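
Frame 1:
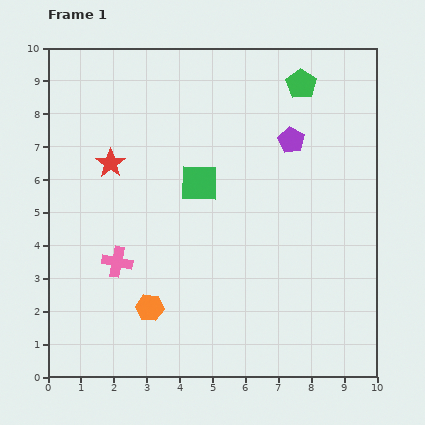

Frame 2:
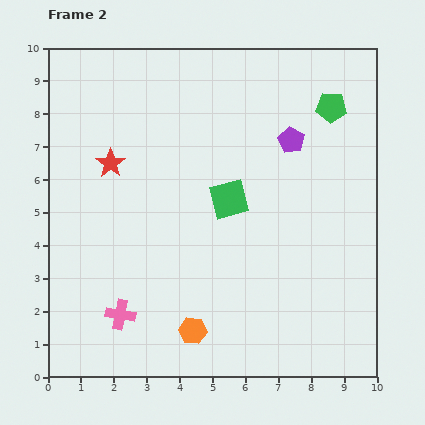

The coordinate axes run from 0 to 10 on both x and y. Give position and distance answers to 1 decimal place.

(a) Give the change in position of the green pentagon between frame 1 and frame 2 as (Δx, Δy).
(0.9, -0.7)

The green pentagon was at (7.7, 8.9) in frame 1 and (8.6, 8.2) in frame 2.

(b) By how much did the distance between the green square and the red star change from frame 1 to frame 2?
+1.0

Distance in frame 1: 2.8. Distance in frame 2: 3.8.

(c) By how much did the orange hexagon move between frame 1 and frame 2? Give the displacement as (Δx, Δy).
(1.3, -0.7)

The orange hexagon was at (3.1, 2.1) in frame 1 and (4.4, 1.4) in frame 2.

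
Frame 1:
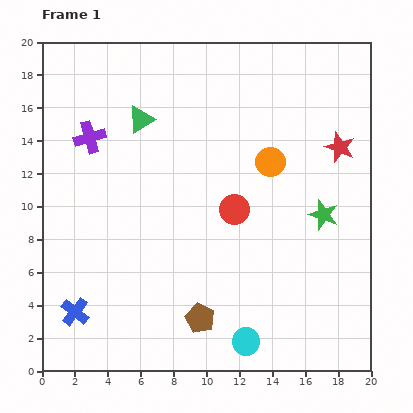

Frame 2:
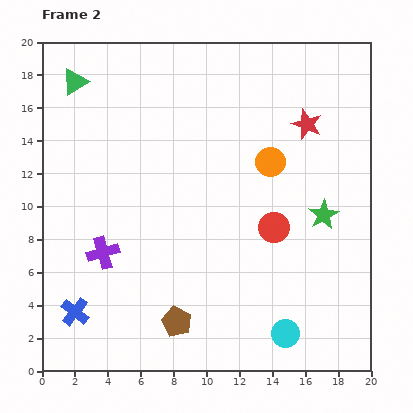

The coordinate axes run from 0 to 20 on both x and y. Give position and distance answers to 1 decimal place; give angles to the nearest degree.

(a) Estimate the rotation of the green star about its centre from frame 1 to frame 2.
24° clockwise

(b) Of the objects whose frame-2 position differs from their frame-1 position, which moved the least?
the brown pentagon

(moved 1.4)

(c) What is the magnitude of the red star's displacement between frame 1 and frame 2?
2.4

The red star moved from (18.1, 13.6) to (16.1, 15.0), a distance of √(2.0² + 1.4²) ≈ 2.4.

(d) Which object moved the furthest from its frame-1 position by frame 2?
the purple cross

(moved 7.0; next 4.6)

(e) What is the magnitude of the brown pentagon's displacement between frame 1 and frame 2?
1.4

The brown pentagon moved from (9.6, 3.2) to (8.2, 3.0), a distance of √(1.4² + 0.2²) ≈ 1.4.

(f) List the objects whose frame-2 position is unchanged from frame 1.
the orange circle, the blue cross, the green star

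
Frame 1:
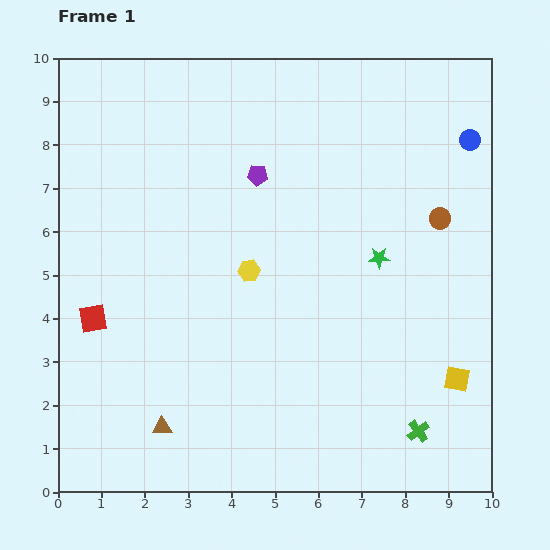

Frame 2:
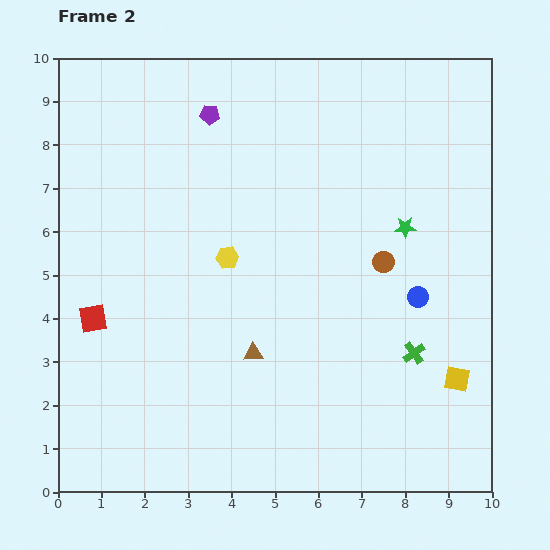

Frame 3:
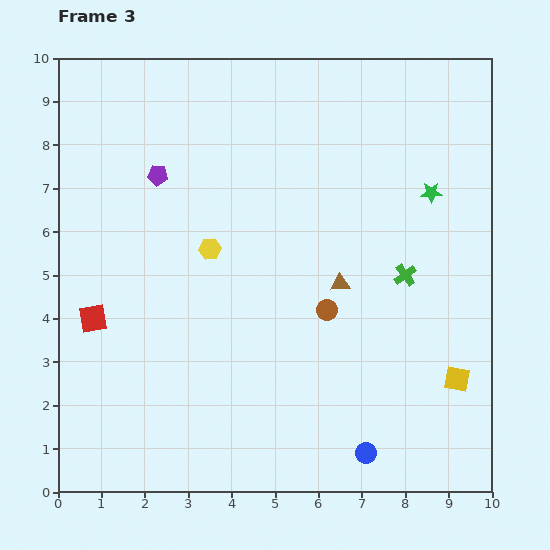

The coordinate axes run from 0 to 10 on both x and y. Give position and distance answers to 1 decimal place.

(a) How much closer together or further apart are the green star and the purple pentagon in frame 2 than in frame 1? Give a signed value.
+1.8

Distance in frame 1: 3.4. Distance in frame 2: 5.2.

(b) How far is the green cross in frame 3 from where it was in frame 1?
3.6

The green cross moved from (8.3, 1.4) to (8.0, 5.0), a distance of √(0.3² + 3.6²) ≈ 3.6.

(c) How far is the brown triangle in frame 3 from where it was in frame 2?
2.6

The brown triangle moved from (4.5, 3.2) to (6.5, 4.8), a distance of √(2.0² + 1.6²) ≈ 2.6.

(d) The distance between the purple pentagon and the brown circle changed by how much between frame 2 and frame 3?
-0.2

Distance in frame 2: 5.2. Distance in frame 3: 5.0.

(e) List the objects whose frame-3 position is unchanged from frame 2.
the red square, the yellow square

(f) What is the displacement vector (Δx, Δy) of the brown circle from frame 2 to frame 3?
(-1.3, -1.1)

The brown circle was at (7.5, 5.3) in frame 2 and (6.2, 4.2) in frame 3.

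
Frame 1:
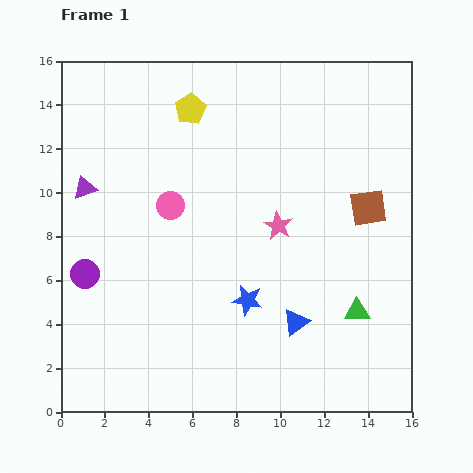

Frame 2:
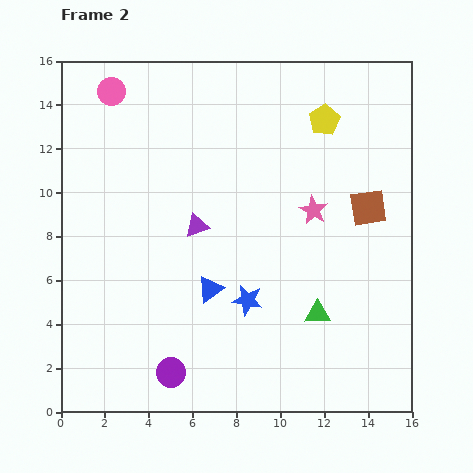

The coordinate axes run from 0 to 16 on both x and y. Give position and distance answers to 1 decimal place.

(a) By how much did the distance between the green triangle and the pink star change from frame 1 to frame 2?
-0.6

Distance in frame 1: 5.3. Distance in frame 2: 4.7.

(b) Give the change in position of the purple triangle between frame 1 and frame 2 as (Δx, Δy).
(5.1, -1.7)

The purple triangle was at (1.1, 10.2) in frame 1 and (6.2, 8.5) in frame 2.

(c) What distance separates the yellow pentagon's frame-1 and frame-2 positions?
6.1

The yellow pentagon moved from (5.9, 13.8) to (12.0, 13.3), a distance of √(6.1² + 0.5²) ≈ 6.1.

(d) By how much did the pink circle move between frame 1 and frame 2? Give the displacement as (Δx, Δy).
(-2.7, 5.2)

The pink circle was at (5.0, 9.4) in frame 1 and (2.3, 14.6) in frame 2.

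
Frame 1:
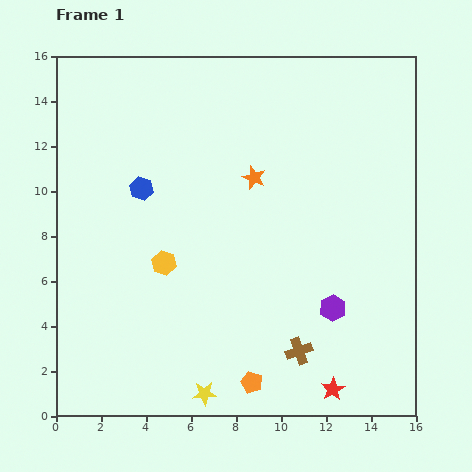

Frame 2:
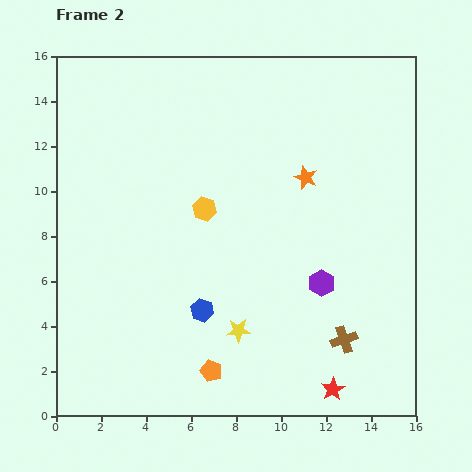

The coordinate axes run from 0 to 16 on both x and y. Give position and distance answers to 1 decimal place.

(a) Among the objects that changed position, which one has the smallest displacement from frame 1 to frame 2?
the purple hexagon

(moved 1.2)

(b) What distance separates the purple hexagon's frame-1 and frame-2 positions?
1.2

The purple hexagon moved from (12.3, 4.8) to (11.8, 5.9), a distance of √(0.5² + 1.1²) ≈ 1.2.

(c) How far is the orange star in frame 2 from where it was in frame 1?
2.3

The orange star moved from (8.8, 10.6) to (11.1, 10.6), a distance of √(2.3² + 0.0²) ≈ 2.3.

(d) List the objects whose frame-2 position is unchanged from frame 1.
the red star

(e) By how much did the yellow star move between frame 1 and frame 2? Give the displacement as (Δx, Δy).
(1.5, 2.8)

The yellow star was at (6.6, 1.0) in frame 1 and (8.1, 3.8) in frame 2.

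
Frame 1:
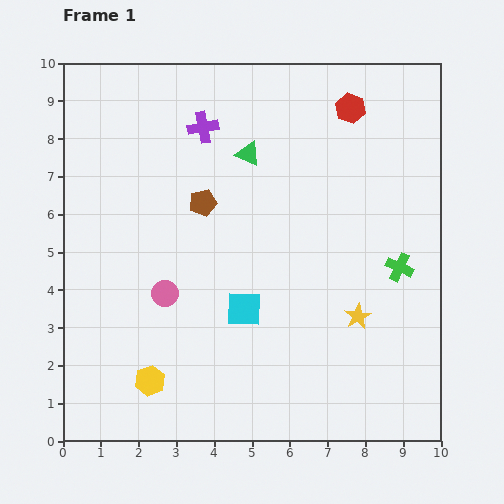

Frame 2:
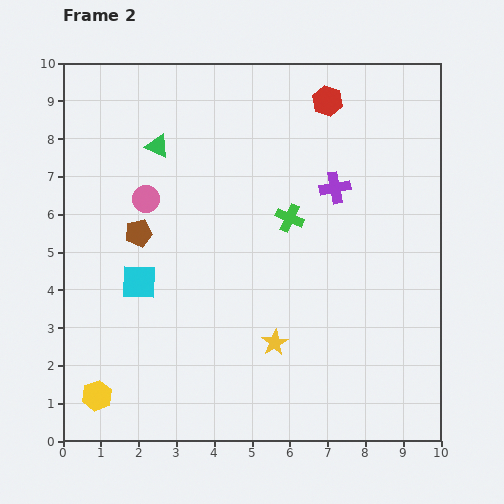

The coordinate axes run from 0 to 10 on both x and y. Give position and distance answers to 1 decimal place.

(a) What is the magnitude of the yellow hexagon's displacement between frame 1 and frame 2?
1.5

The yellow hexagon moved from (2.3, 1.6) to (0.9, 1.2), a distance of √(1.4² + 0.4²) ≈ 1.5.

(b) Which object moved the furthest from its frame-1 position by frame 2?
the purple cross

(moved 3.8; next 3.2)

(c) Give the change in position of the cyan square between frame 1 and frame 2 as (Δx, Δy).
(-2.8, 0.7)

The cyan square was at (4.8, 3.5) in frame 1 and (2.0, 4.2) in frame 2.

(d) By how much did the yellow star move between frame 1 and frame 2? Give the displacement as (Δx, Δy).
(-2.2, -0.7)

The yellow star was at (7.8, 3.3) in frame 1 and (5.6, 2.6) in frame 2.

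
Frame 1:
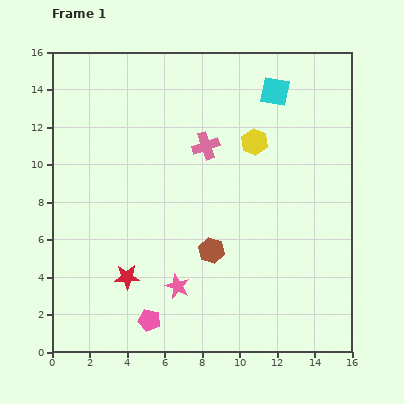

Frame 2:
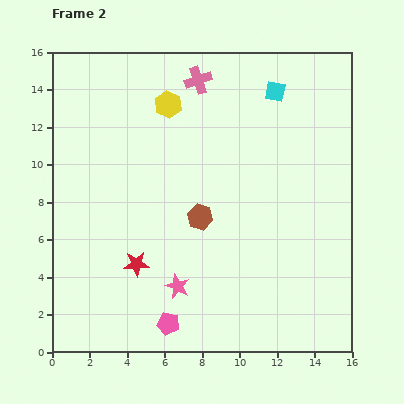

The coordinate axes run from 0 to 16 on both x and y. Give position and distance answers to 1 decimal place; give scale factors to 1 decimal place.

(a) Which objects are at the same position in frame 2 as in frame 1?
the cyan square, the pink star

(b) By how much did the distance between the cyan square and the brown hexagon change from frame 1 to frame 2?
-1.4

Distance in frame 1: 9.2. Distance in frame 2: 7.8.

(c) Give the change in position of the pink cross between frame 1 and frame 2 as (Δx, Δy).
(-0.4, 3.5)

The pink cross was at (8.2, 11.0) in frame 1 and (7.8, 14.5) in frame 2.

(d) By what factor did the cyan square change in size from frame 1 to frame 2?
0.7×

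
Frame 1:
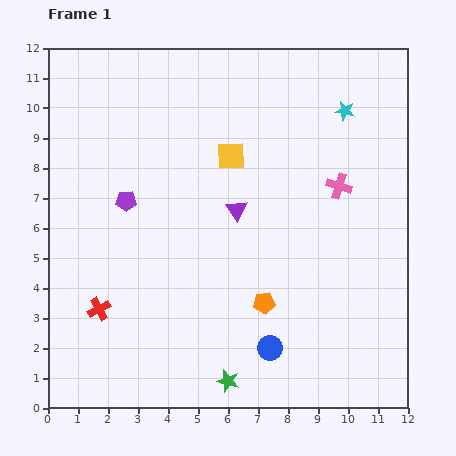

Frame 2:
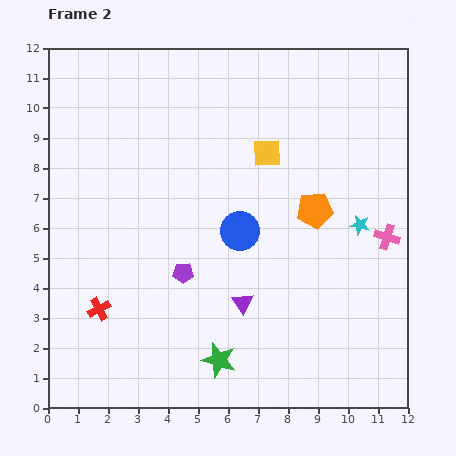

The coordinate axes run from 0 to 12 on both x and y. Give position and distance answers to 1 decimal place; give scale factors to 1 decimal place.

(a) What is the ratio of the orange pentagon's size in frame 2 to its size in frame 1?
1.7×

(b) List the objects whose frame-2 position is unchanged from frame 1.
the red cross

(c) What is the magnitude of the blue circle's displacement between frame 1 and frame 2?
4.0

The blue circle moved from (7.4, 2.0) to (6.4, 5.9), a distance of √(1.0² + 3.9²) ≈ 4.0.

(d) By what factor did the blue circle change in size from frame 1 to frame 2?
1.5×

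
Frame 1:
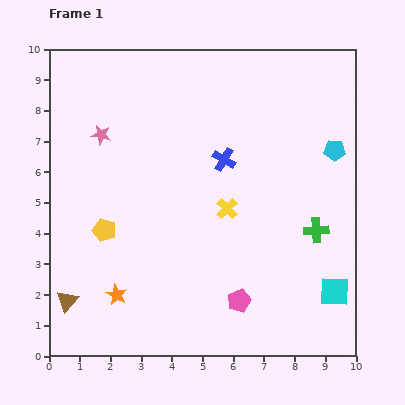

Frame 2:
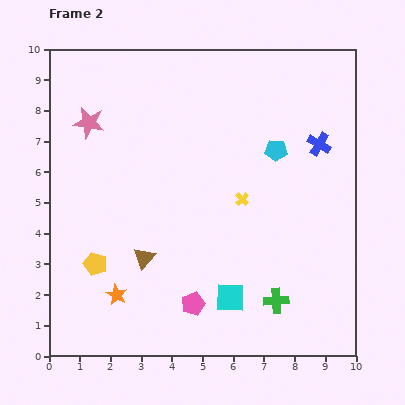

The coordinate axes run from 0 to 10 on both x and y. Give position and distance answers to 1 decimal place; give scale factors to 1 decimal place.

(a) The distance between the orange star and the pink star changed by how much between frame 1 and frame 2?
+0.5

Distance in frame 1: 5.2. Distance in frame 2: 5.7.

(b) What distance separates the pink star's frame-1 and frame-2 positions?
0.6

The pink star moved from (1.7, 7.2) to (1.3, 7.6), a distance of √(0.4² + 0.4²) ≈ 0.6.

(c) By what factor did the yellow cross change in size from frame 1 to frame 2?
0.6×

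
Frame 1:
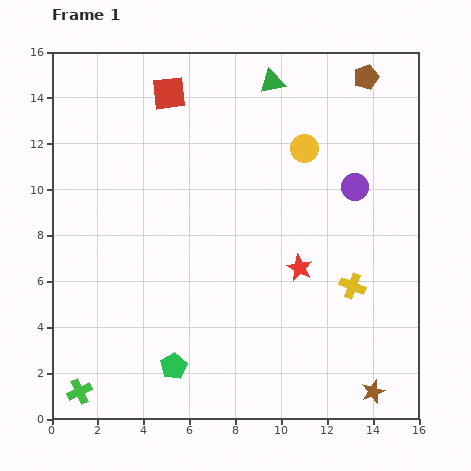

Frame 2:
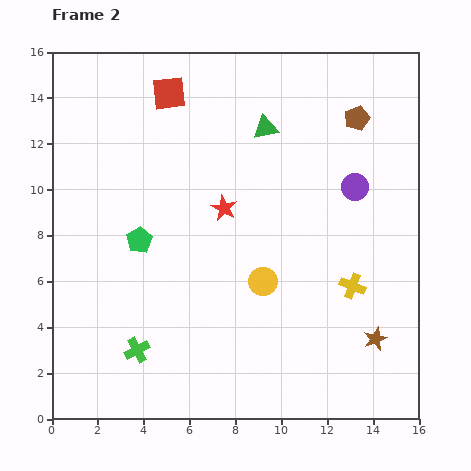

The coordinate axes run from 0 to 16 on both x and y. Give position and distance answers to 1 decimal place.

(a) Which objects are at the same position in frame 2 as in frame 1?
the purple circle, the yellow cross, the red square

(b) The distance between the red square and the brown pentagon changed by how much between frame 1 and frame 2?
-0.3

Distance in frame 1: 8.6. Distance in frame 2: 8.3.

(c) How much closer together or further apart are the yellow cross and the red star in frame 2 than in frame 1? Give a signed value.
+4.2

Distance in frame 1: 2.4. Distance in frame 2: 6.6.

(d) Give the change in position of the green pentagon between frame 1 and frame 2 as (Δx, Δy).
(-1.5, 5.5)

The green pentagon was at (5.3, 2.3) in frame 1 and (3.8, 7.8) in frame 2.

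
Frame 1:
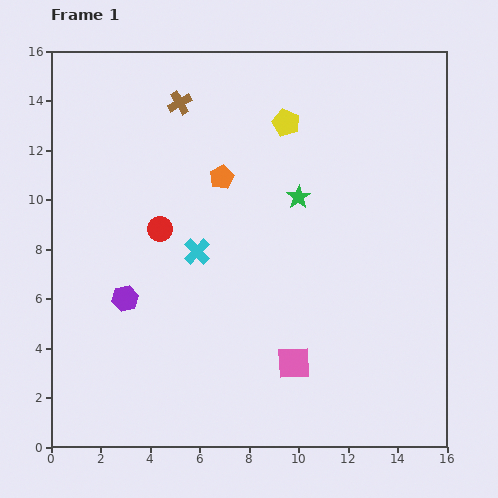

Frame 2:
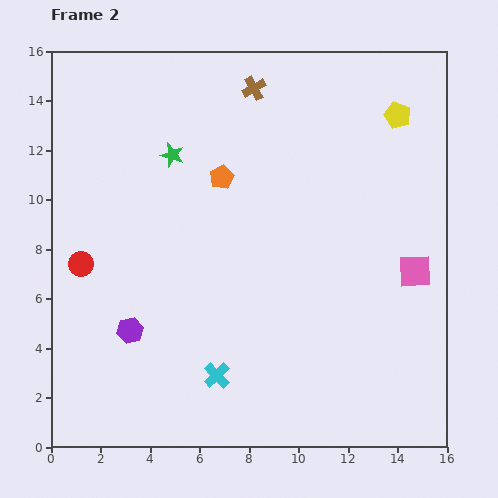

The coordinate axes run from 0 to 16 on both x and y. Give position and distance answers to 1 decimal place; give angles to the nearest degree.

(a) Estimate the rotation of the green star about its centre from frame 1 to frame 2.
22° counter-clockwise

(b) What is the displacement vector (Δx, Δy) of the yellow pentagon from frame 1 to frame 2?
(4.5, 0.3)

The yellow pentagon was at (9.5, 13.1) in frame 1 and (14.0, 13.4) in frame 2.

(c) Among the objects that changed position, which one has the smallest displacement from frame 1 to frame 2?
the purple hexagon

(moved 1.3)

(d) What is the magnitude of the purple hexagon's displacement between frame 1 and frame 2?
1.3

The purple hexagon moved from (3.0, 6.0) to (3.2, 4.7), a distance of √(0.2² + 1.3²) ≈ 1.3.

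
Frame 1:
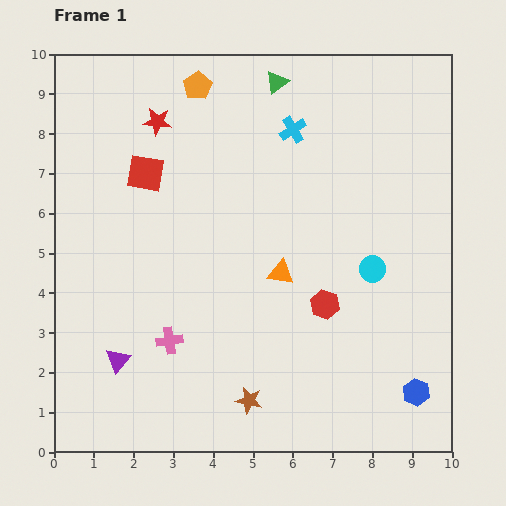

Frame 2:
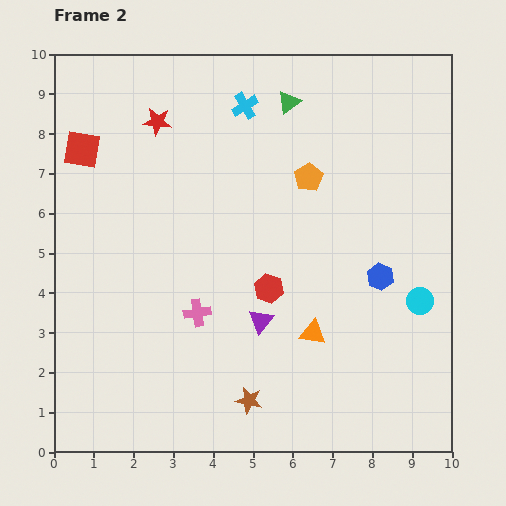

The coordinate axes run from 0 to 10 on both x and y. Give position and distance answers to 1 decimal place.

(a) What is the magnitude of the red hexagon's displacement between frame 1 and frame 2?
1.5

The red hexagon moved from (6.8, 3.7) to (5.4, 4.1), a distance of √(1.4² + 0.4²) ≈ 1.5.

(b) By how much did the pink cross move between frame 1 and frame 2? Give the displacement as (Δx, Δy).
(0.7, 0.7)

The pink cross was at (2.9, 2.8) in frame 1 and (3.6, 3.5) in frame 2.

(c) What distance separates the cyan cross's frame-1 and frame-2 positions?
1.3

The cyan cross moved from (6.0, 8.1) to (4.8, 8.7), a distance of √(1.2² + 0.6²) ≈ 1.3.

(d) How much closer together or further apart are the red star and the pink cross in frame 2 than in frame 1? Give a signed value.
-0.6

Distance in frame 1: 5.5. Distance in frame 2: 4.9.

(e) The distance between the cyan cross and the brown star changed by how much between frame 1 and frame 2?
+0.5

Distance in frame 1: 6.9. Distance in frame 2: 7.4.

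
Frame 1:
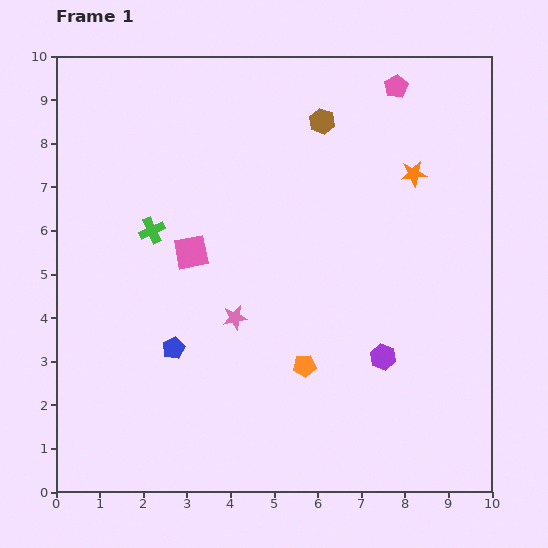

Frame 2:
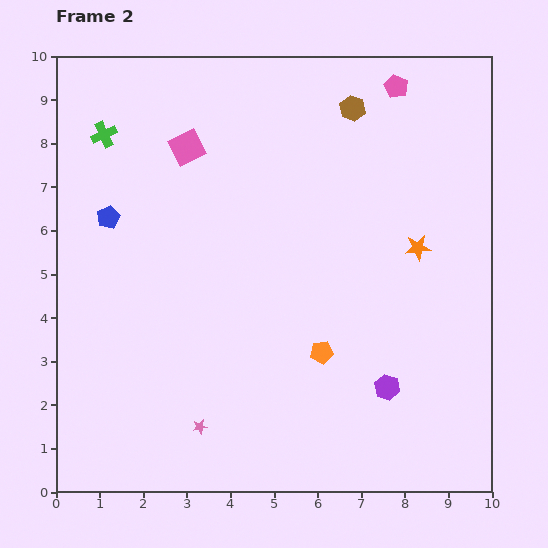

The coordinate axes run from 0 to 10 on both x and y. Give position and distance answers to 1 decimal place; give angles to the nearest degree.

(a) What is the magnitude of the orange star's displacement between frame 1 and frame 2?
1.7

The orange star moved from (8.2, 7.3) to (8.3, 5.6), a distance of √(0.1² + 1.7²) ≈ 1.7.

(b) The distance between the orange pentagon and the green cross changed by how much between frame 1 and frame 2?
+2.4

Distance in frame 1: 4.7. Distance in frame 2: 7.1.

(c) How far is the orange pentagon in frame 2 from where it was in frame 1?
0.5

The orange pentagon moved from (5.7, 2.9) to (6.1, 3.2), a distance of √(0.4² + 0.3²) ≈ 0.5.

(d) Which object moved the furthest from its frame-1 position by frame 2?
the blue pentagon

(moved 3.4; next 2.6)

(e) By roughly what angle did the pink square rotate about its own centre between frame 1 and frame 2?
15° counter-clockwise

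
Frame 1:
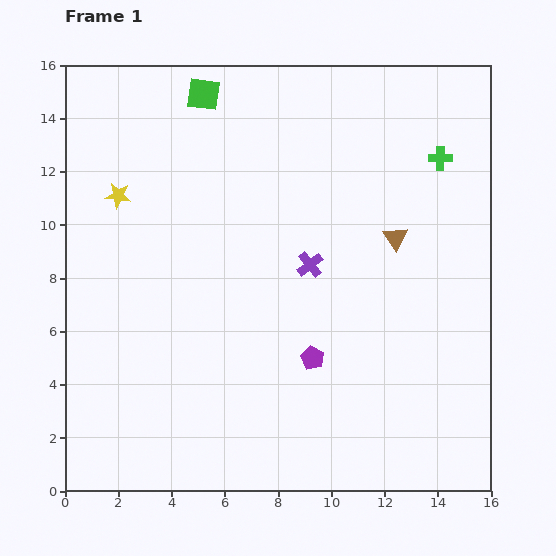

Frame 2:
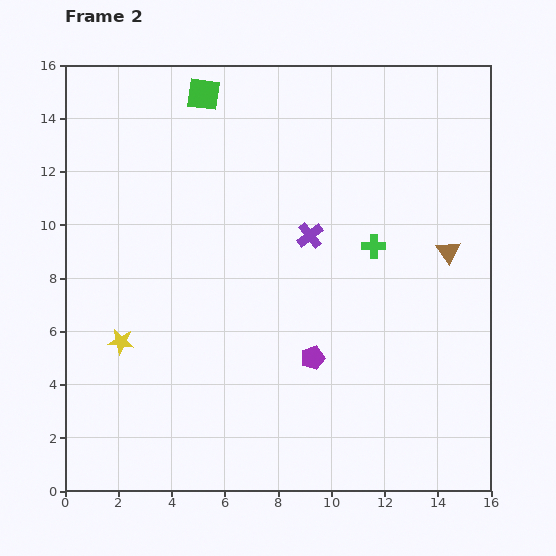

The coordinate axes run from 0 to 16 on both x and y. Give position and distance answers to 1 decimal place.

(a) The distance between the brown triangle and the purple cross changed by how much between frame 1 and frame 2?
+1.8

Distance in frame 1: 3.4. Distance in frame 2: 5.2.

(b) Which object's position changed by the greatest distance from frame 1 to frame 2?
the yellow star

(moved 5.5; next 4.1)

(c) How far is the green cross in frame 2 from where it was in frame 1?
4.1

The green cross moved from (14.1, 12.5) to (11.6, 9.2), a distance of √(2.5² + 3.3²) ≈ 4.1.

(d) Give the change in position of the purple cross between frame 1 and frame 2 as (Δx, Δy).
(0.0, 1.1)

The purple cross was at (9.2, 8.5) in frame 1 and (9.2, 9.6) in frame 2.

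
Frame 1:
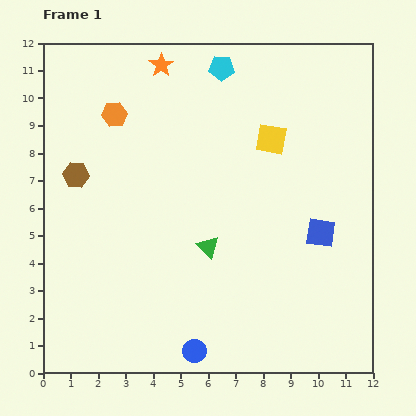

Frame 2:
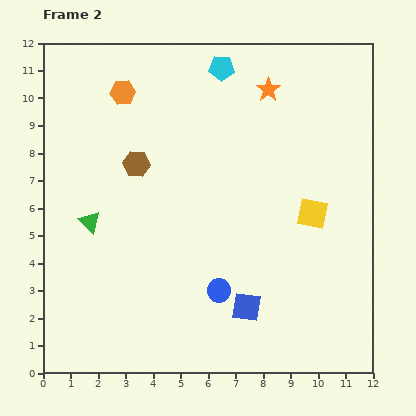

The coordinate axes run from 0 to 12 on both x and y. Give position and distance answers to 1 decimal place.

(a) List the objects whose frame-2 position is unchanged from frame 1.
the cyan pentagon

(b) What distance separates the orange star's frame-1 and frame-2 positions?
4.0

The orange star moved from (4.3, 11.2) to (8.2, 10.3), a distance of √(3.9² + 0.9²) ≈ 4.0.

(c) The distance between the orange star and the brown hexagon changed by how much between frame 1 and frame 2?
+0.4

Distance in frame 1: 5.1. Distance in frame 2: 5.5.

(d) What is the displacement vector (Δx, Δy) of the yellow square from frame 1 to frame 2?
(1.5, -2.7)

The yellow square was at (8.3, 8.5) in frame 1 and (9.8, 5.8) in frame 2.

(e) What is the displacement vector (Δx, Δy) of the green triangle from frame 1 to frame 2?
(-4.3, 0.9)

The green triangle was at (6.0, 4.6) in frame 1 and (1.7, 5.5) in frame 2.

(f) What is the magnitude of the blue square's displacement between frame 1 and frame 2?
3.8

The blue square moved from (10.1, 5.1) to (7.4, 2.4), a distance of √(2.7² + 2.7²) ≈ 3.8.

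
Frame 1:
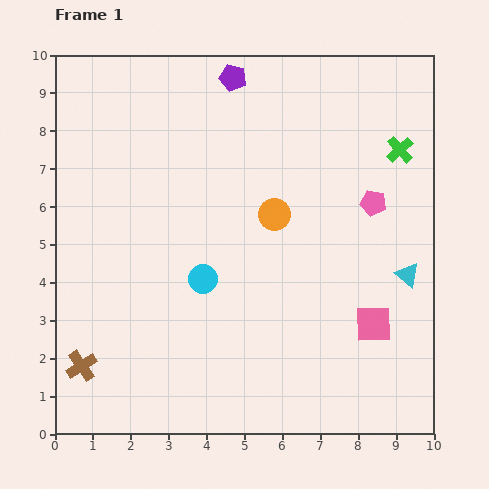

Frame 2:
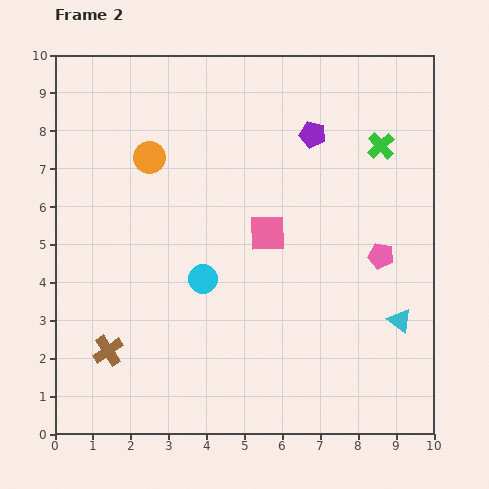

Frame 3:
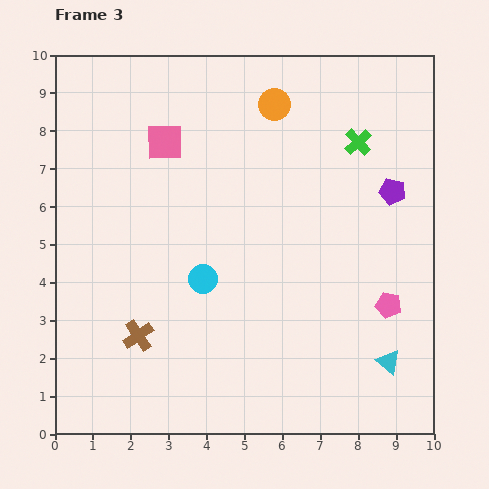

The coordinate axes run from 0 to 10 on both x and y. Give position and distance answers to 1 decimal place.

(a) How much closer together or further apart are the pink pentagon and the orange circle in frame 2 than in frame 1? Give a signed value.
+4.0

Distance in frame 1: 2.6. Distance in frame 2: 6.6.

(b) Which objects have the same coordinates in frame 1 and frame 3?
the cyan circle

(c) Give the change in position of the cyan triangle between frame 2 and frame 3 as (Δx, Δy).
(-0.3, -1.1)

The cyan triangle was at (9.1, 3.0) in frame 2 and (8.8, 1.9) in frame 3.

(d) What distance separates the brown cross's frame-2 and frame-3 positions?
0.9

The brown cross moved from (1.4, 2.2) to (2.2, 2.6), a distance of √(0.8² + 0.4²) ≈ 0.9.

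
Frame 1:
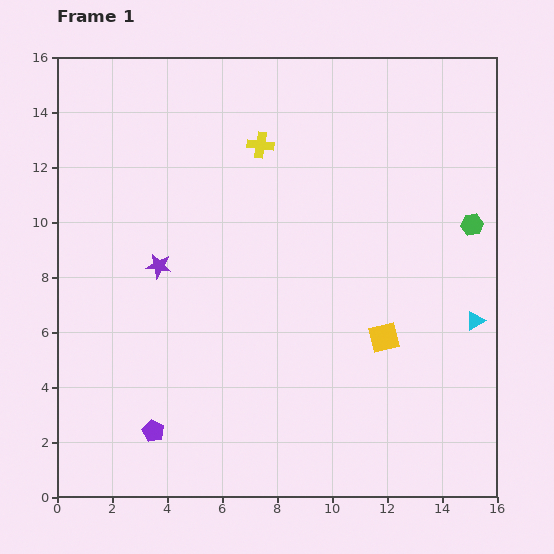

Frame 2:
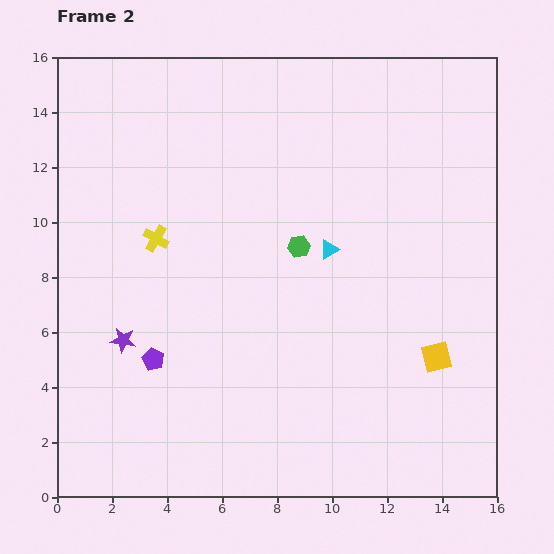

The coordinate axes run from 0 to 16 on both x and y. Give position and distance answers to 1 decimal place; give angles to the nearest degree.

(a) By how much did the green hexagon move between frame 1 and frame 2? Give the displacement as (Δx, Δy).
(-6.3, -0.8)

The green hexagon was at (15.1, 9.9) in frame 1 and (8.8, 9.1) in frame 2.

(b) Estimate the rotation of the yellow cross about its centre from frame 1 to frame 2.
23° clockwise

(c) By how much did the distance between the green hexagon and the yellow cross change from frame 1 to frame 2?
-3.0

Distance in frame 1: 8.2. Distance in frame 2: 5.2.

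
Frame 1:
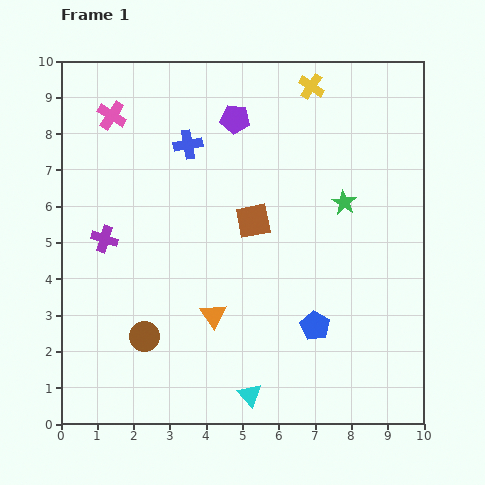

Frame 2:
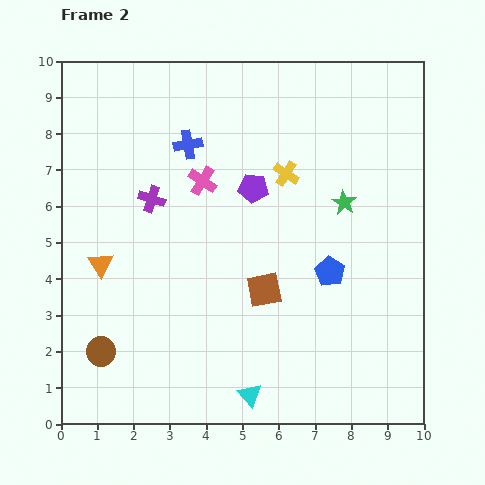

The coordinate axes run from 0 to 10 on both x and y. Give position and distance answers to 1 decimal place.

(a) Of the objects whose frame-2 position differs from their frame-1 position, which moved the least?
the brown circle

(moved 1.3)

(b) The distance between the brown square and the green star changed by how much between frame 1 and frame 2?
+0.8

Distance in frame 1: 2.5. Distance in frame 2: 3.3.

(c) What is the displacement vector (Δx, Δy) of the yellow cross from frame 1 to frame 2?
(-0.7, -2.4)

The yellow cross was at (6.9, 9.3) in frame 1 and (6.2, 6.9) in frame 2.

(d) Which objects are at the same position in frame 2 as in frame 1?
the green star, the blue cross, the cyan triangle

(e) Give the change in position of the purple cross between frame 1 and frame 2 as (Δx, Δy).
(1.3, 1.1)

The purple cross was at (1.2, 5.1) in frame 1 and (2.5, 6.2) in frame 2.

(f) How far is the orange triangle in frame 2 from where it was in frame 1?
3.4

The orange triangle moved from (4.2, 3.0) to (1.1, 4.4), a distance of √(3.1² + 1.4²) ≈ 3.4.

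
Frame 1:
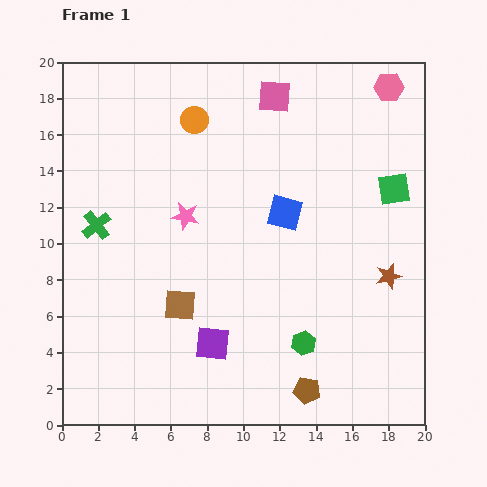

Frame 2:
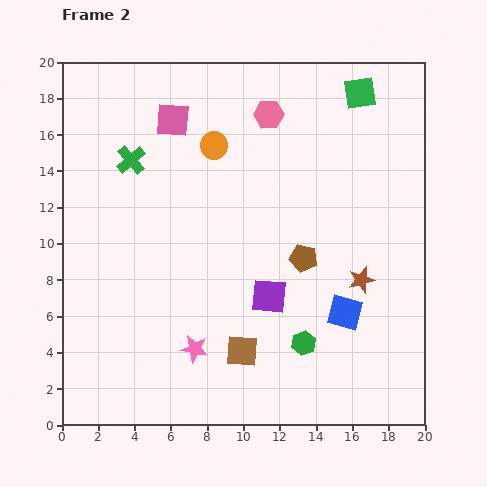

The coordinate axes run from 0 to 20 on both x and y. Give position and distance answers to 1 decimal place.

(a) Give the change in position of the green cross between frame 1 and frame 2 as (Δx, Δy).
(1.9, 3.6)

The green cross was at (1.9, 11.0) in frame 1 and (3.8, 14.6) in frame 2.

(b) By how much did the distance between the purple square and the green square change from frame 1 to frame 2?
-0.8

Distance in frame 1: 13.1. Distance in frame 2: 12.3.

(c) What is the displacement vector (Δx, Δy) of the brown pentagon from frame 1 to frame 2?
(-0.2, 7.3)

The brown pentagon was at (13.5, 1.9) in frame 1 and (13.3, 9.2) in frame 2.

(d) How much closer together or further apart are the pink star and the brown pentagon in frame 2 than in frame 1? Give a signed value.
-3.9

Distance in frame 1: 11.7. Distance in frame 2: 7.8.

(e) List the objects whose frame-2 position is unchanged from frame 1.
the green hexagon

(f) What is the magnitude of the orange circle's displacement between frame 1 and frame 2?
1.8

The orange circle moved from (7.3, 16.8) to (8.4, 15.4), a distance of √(1.1² + 1.4²) ≈ 1.8.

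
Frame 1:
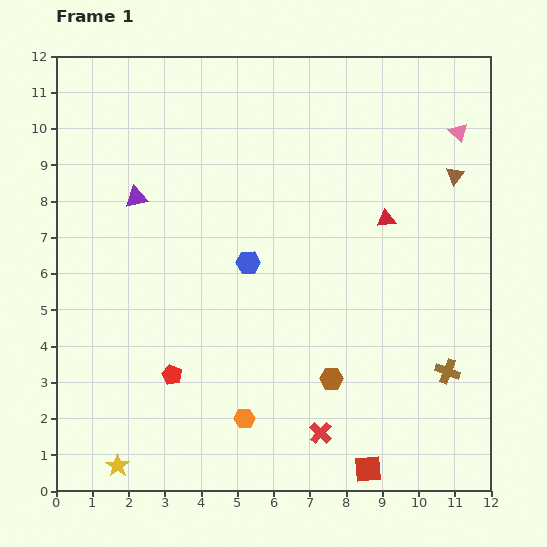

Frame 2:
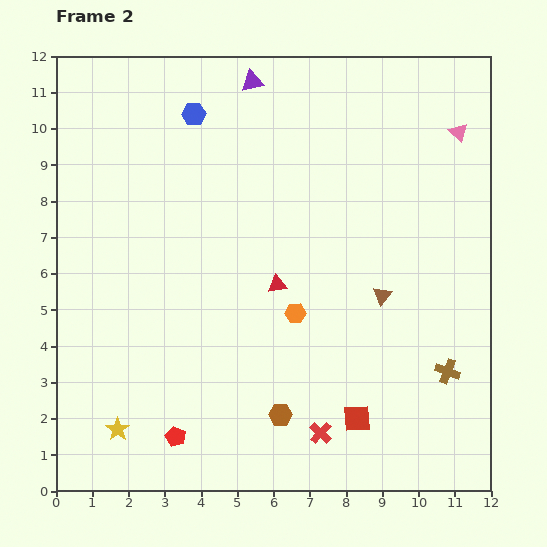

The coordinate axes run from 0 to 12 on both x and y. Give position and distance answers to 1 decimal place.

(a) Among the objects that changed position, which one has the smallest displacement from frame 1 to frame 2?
the yellow star

(moved 1.0)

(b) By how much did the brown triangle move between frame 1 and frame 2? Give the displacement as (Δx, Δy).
(-2.0, -3.3)

The brown triangle was at (11.0, 8.7) in frame 1 and (9.0, 5.4) in frame 2.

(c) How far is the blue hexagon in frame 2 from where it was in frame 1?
4.4

The blue hexagon moved from (5.3, 6.3) to (3.8, 10.4), a distance of √(1.5² + 4.1²) ≈ 4.4.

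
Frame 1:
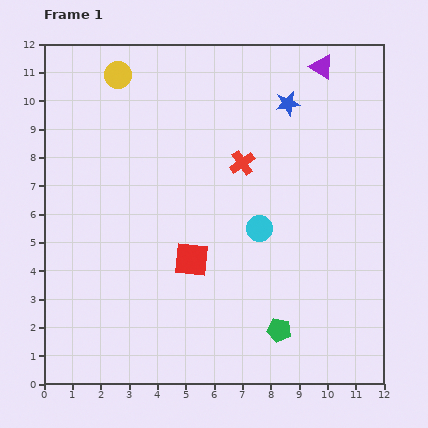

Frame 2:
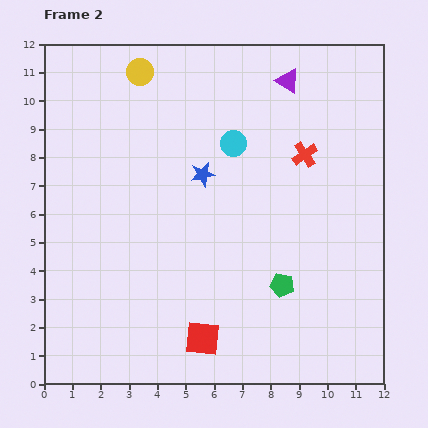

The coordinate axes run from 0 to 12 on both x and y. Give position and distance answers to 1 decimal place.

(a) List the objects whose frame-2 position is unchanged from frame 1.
none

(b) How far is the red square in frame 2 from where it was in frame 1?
2.8

The red square moved from (5.2, 4.4) to (5.6, 1.6), a distance of √(0.4² + 2.8²) ≈ 2.8.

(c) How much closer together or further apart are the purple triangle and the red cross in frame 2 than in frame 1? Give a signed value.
-1.7

Distance in frame 1: 4.4. Distance in frame 2: 2.7.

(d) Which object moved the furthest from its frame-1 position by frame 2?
the blue star

(moved 3.9; next 3.1)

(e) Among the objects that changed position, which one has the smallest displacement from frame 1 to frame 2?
the yellow circle

(moved 0.8)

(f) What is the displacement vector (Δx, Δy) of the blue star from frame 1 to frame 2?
(-3.0, -2.5)

The blue star was at (8.6, 9.9) in frame 1 and (5.6, 7.4) in frame 2.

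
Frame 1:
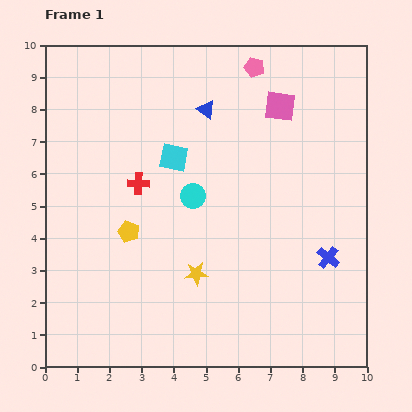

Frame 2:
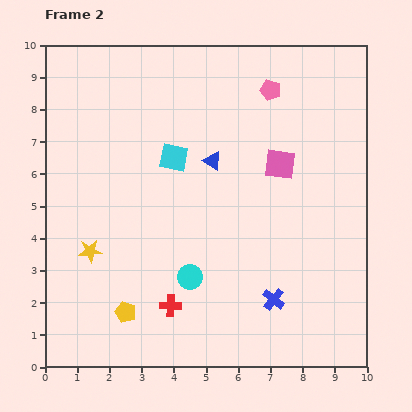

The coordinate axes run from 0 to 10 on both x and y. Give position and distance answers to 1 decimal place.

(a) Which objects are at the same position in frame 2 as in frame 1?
the cyan square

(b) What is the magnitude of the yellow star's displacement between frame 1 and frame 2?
3.4

The yellow star moved from (4.7, 2.9) to (1.4, 3.6), a distance of √(3.3² + 0.7²) ≈ 3.4.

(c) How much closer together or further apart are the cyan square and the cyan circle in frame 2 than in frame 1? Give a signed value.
+2.4

Distance in frame 1: 1.3. Distance in frame 2: 3.7.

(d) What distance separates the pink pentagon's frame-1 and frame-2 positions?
0.9

The pink pentagon moved from (6.5, 9.3) to (7.0, 8.6), a distance of √(0.5² + 0.7²) ≈ 0.9.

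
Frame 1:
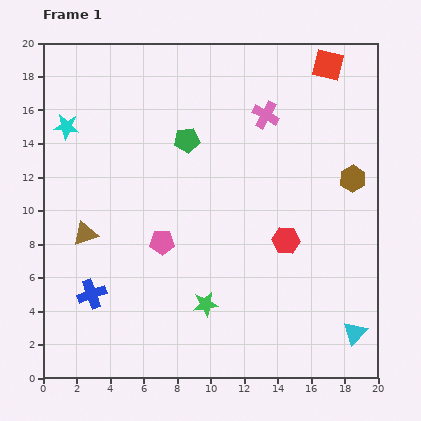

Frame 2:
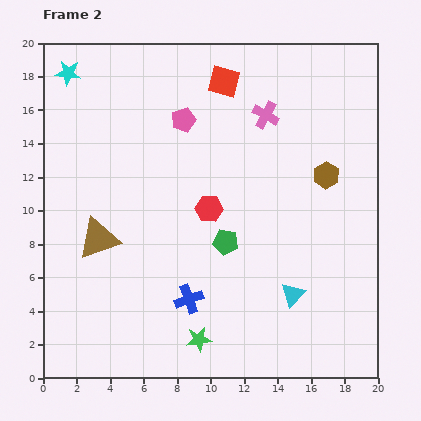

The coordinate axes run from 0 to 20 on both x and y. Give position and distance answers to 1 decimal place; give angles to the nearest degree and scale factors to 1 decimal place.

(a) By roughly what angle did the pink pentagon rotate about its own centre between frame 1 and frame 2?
19° counter-clockwise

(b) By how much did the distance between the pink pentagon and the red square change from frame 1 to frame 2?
-11.2

Distance in frame 1: 14.5. Distance in frame 2: 3.3.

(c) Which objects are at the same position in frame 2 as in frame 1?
the pink cross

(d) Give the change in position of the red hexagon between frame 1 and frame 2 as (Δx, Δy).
(-4.6, 1.9)

The red hexagon was at (14.5, 8.2) in frame 1 and (9.9, 10.1) in frame 2.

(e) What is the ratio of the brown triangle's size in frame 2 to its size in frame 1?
1.7×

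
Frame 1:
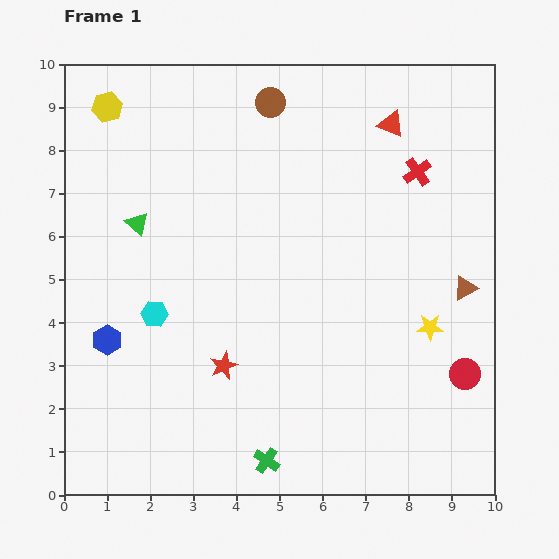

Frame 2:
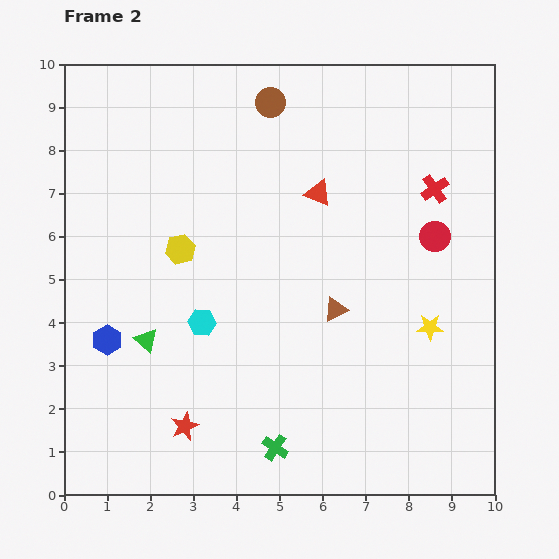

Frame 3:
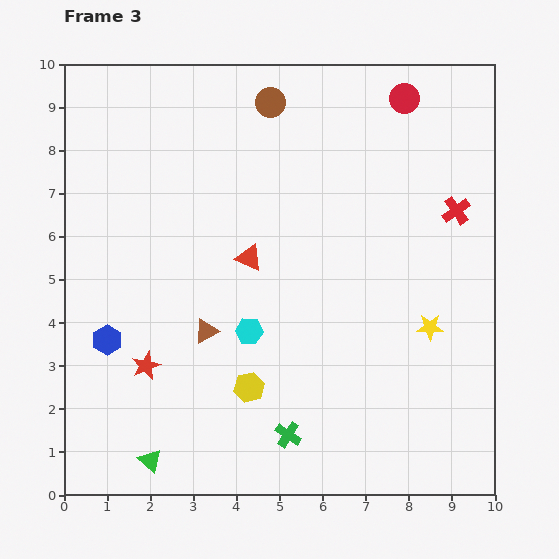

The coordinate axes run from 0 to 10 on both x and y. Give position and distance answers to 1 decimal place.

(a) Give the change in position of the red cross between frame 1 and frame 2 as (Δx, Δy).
(0.4, -0.4)

The red cross was at (8.2, 7.5) in frame 1 and (8.6, 7.1) in frame 2.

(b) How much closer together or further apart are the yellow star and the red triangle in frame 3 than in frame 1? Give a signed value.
-0.3

Distance in frame 1: 4.8. Distance in frame 3: 4.5.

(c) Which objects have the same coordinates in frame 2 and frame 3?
the blue hexagon, the brown circle, the yellow star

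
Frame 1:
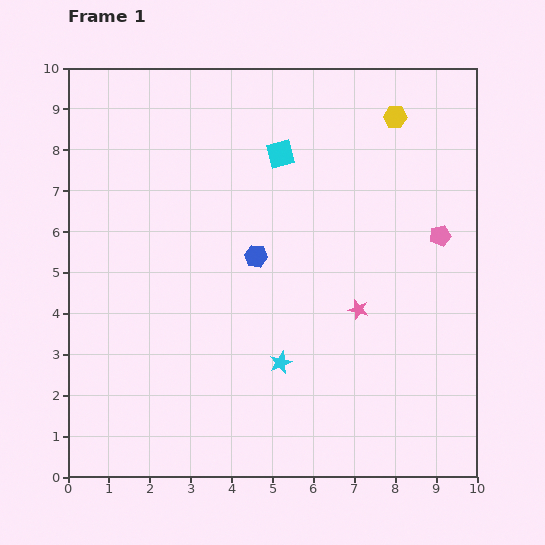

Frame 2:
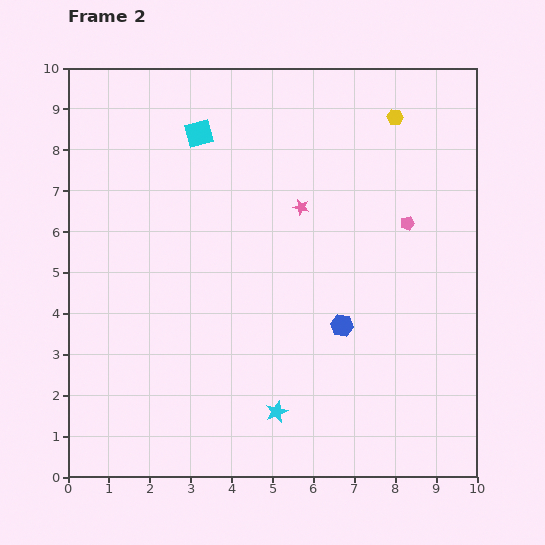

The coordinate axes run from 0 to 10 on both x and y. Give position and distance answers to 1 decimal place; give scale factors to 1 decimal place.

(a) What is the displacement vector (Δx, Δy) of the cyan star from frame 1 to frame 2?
(-0.1, -1.2)

The cyan star was at (5.2, 2.8) in frame 1 and (5.1, 1.6) in frame 2.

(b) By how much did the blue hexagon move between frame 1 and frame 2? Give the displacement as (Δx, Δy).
(2.1, -1.7)

The blue hexagon was at (4.6, 5.4) in frame 1 and (6.7, 3.7) in frame 2.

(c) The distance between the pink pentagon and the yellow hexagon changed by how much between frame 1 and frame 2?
-0.5

Distance in frame 1: 3.1. Distance in frame 2: 2.6.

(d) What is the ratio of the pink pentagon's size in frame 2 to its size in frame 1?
0.6×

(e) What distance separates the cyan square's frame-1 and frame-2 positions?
2.1

The cyan square moved from (5.2, 7.9) to (3.2, 8.4), a distance of √(2.0² + 0.5²) ≈ 2.1.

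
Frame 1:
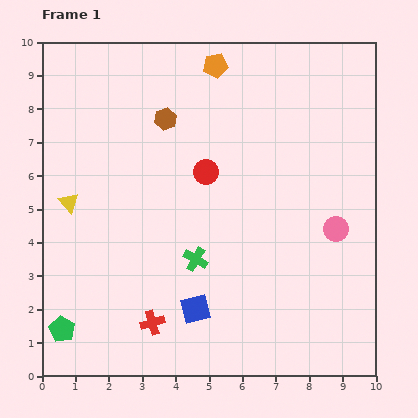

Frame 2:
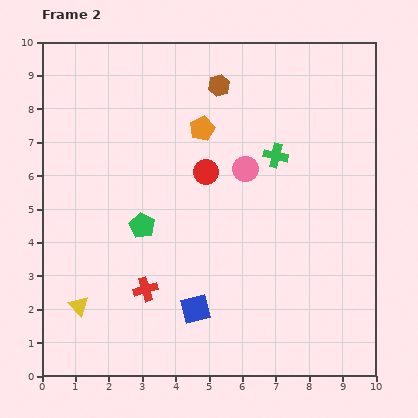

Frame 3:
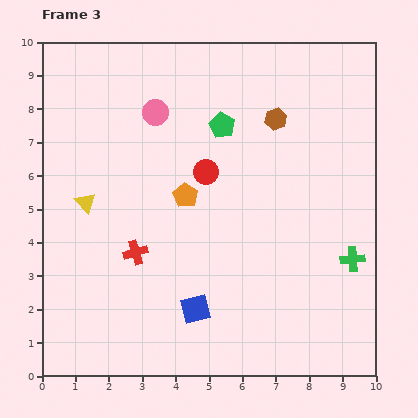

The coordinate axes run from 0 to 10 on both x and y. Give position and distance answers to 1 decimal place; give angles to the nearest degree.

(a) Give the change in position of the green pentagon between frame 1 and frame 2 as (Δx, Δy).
(2.4, 3.1)

The green pentagon was at (0.6, 1.4) in frame 1 and (3.0, 4.5) in frame 2.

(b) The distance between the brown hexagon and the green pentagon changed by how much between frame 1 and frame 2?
-2.2

Distance in frame 1: 7.0. Distance in frame 2: 4.8.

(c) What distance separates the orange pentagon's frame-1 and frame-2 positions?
1.9

The orange pentagon moved from (5.2, 9.3) to (4.8, 7.4), a distance of √(0.4² + 1.9²) ≈ 1.9.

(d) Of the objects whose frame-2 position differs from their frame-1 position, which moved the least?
the red cross

(moved 1.0)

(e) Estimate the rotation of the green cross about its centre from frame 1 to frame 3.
34° counter-clockwise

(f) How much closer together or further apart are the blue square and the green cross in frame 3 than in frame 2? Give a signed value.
-0.3

Distance in frame 2: 5.2. Distance in frame 3: 4.9.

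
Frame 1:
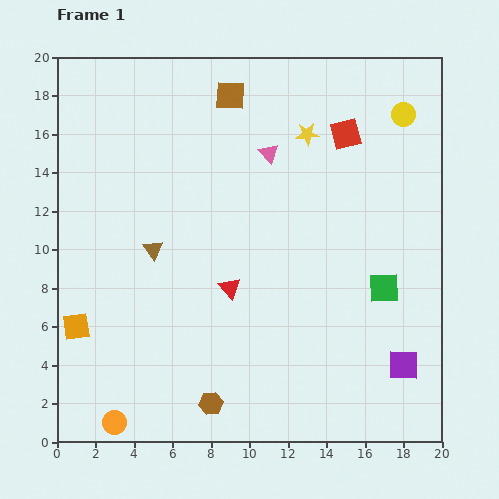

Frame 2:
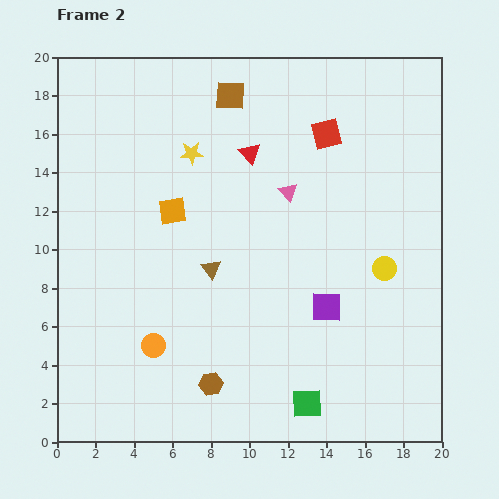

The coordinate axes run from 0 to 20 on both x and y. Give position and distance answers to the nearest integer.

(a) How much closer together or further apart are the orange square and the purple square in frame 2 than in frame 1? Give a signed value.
-8

Distance in frame 1: 17. Distance in frame 2: 9.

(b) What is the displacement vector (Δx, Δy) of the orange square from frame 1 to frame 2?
(5, 6)

The orange square was at (1, 6) in frame 1 and (6, 12) in frame 2.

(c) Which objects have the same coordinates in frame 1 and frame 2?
the brown square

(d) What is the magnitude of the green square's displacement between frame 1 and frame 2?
7

The green square moved from (17, 8) to (13, 2), a distance of √(4² + 6²) ≈ 7.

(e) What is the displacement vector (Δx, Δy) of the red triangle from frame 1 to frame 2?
(1, 7)

The red triangle was at (9, 8) in frame 1 and (10, 15) in frame 2.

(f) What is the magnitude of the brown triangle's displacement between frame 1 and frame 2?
3

The brown triangle moved from (5, 10) to (8, 9), a distance of √(3² + 1²) ≈ 3.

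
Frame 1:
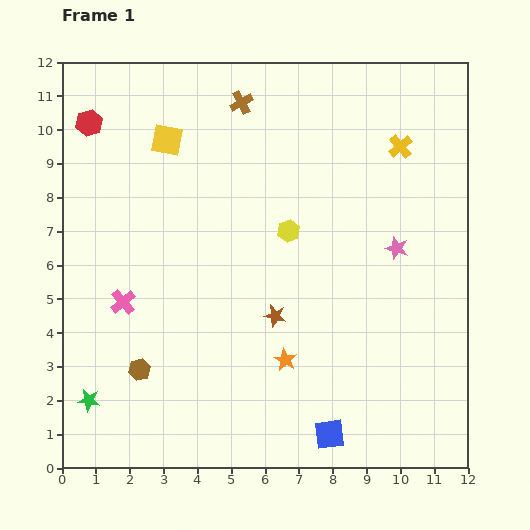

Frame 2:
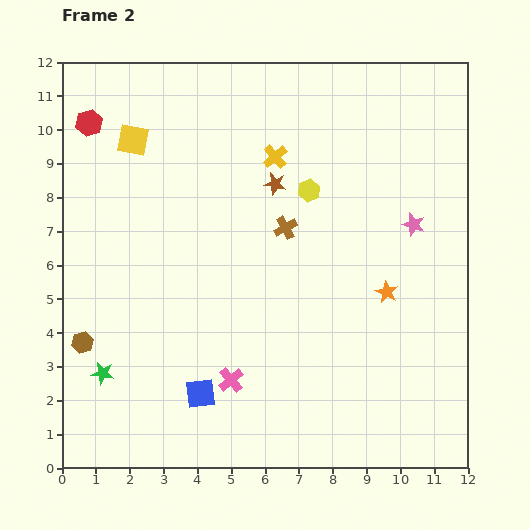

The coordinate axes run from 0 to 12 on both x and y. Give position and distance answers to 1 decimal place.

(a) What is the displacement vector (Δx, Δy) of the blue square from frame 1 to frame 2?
(-3.8, 1.2)

The blue square was at (7.9, 1.0) in frame 1 and (4.1, 2.2) in frame 2.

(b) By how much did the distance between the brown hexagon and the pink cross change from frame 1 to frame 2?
+2.4

Distance in frame 1: 2.1. Distance in frame 2: 4.5.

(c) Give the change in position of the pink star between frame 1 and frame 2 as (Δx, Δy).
(0.5, 0.7)

The pink star was at (9.9, 6.5) in frame 1 and (10.4, 7.2) in frame 2.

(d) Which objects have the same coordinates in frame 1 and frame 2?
the red hexagon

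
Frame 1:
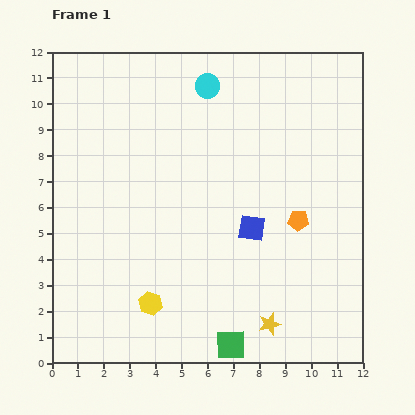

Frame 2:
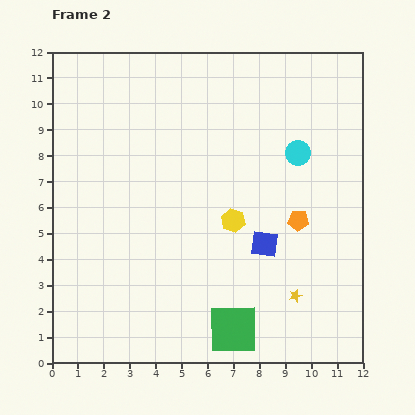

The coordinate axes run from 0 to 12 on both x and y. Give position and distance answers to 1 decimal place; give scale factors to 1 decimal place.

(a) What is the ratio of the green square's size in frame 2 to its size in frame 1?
1.7×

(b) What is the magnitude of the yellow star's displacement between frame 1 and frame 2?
1.5

The yellow star moved from (8.4, 1.5) to (9.4, 2.6), a distance of √(1.0² + 1.1²) ≈ 1.5.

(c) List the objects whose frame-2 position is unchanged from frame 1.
the orange pentagon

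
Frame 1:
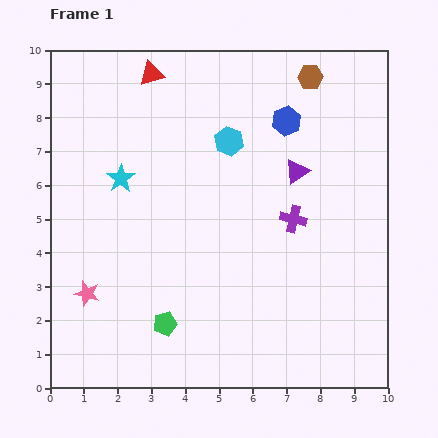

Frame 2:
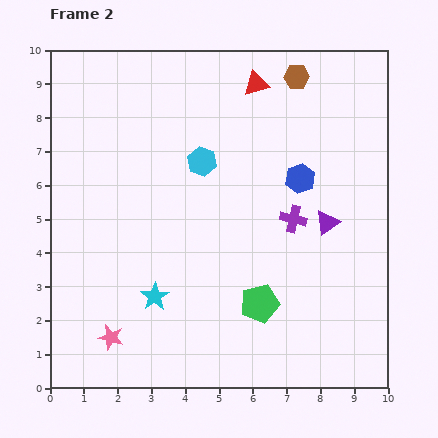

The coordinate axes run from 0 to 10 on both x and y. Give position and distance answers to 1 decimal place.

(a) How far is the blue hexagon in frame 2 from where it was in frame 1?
1.7

The blue hexagon moved from (7.0, 7.9) to (7.4, 6.2), a distance of √(0.4² + 1.7²) ≈ 1.7.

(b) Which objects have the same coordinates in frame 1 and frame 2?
the purple cross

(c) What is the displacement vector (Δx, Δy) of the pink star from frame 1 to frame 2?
(0.7, -1.3)

The pink star was at (1.1, 2.8) in frame 1 and (1.8, 1.5) in frame 2.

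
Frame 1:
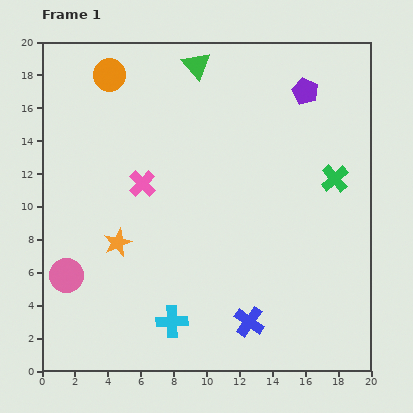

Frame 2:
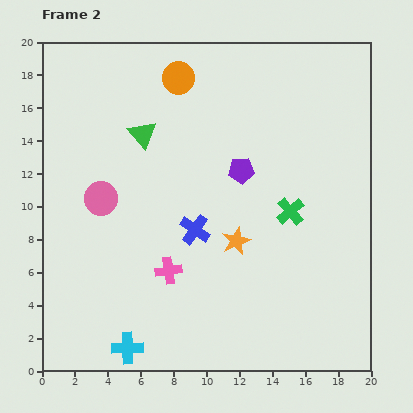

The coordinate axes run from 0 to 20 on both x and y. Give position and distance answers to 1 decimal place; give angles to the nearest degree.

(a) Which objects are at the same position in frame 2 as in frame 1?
none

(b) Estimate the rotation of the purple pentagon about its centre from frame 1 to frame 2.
29° counter-clockwise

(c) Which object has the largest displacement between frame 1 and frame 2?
the orange star

(moved 7.2; next 6.5)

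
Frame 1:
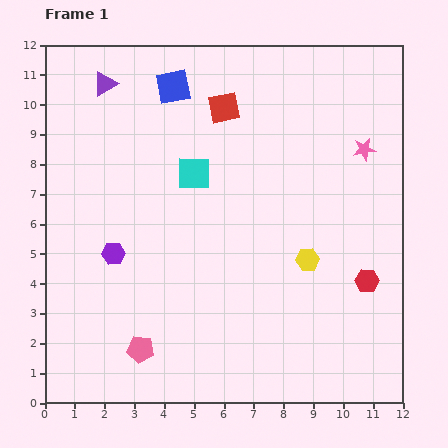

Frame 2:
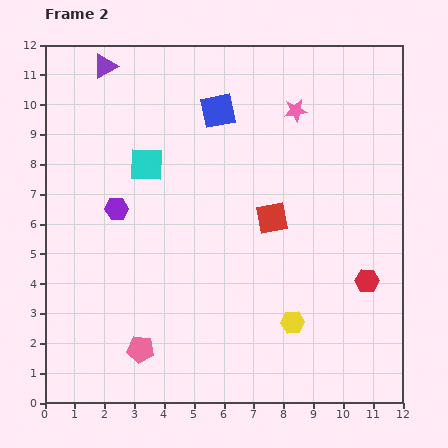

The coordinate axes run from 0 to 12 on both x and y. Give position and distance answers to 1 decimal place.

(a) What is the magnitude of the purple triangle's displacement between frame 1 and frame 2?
0.6

The purple triangle moved from (2.0, 10.7) to (2.0, 11.3), a distance of √(0.0² + 0.6²) ≈ 0.6.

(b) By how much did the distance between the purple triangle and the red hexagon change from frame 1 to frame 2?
+0.4

Distance in frame 1: 11.0. Distance in frame 2: 11.4.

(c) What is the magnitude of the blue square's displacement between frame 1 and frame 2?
1.7

The blue square moved from (4.3, 10.6) to (5.8, 9.8), a distance of √(1.5² + 0.8²) ≈ 1.7.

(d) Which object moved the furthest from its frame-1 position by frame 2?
the red square

(moved 4.0; next 2.6)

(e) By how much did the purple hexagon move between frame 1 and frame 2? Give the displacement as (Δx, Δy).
(0.1, 1.5)

The purple hexagon was at (2.3, 5.0) in frame 1 and (2.4, 6.5) in frame 2.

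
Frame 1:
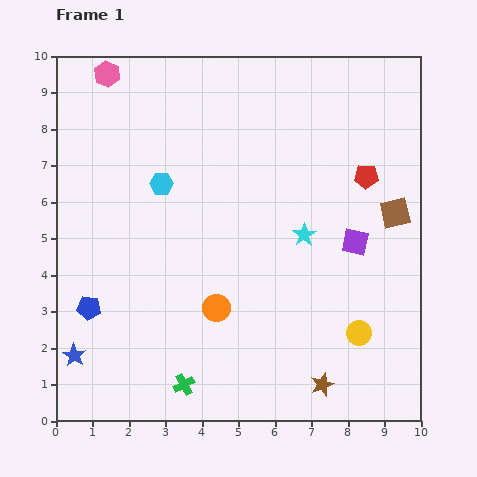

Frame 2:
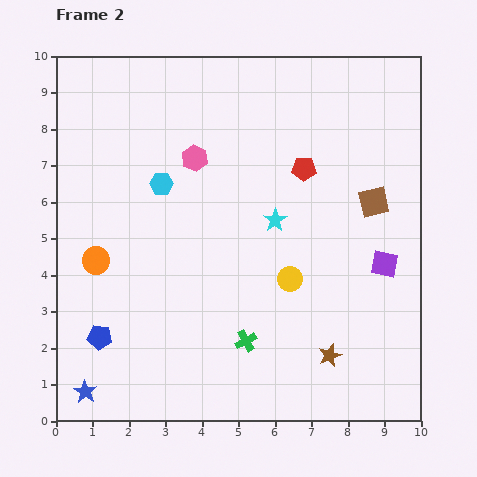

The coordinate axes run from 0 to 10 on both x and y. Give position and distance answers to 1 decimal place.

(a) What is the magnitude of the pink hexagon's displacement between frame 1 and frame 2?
3.3

The pink hexagon moved from (1.4, 9.5) to (3.8, 7.2), a distance of √(2.4² + 2.3²) ≈ 3.3.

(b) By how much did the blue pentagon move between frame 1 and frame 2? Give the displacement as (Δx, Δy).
(0.3, -0.8)

The blue pentagon was at (0.9, 3.1) in frame 1 and (1.2, 2.3) in frame 2.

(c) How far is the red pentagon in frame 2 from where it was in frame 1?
1.7

The red pentagon moved from (8.5, 6.7) to (6.8, 6.9), a distance of √(1.7² + 0.2²) ≈ 1.7.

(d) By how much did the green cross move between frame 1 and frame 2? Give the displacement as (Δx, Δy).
(1.7, 1.2)

The green cross was at (3.5, 1.0) in frame 1 and (5.2, 2.2) in frame 2.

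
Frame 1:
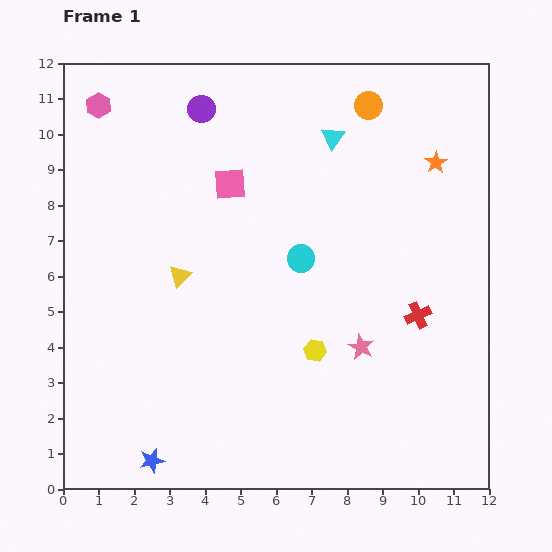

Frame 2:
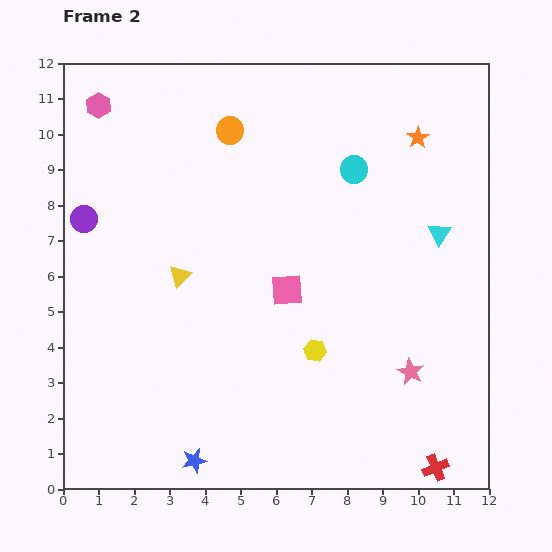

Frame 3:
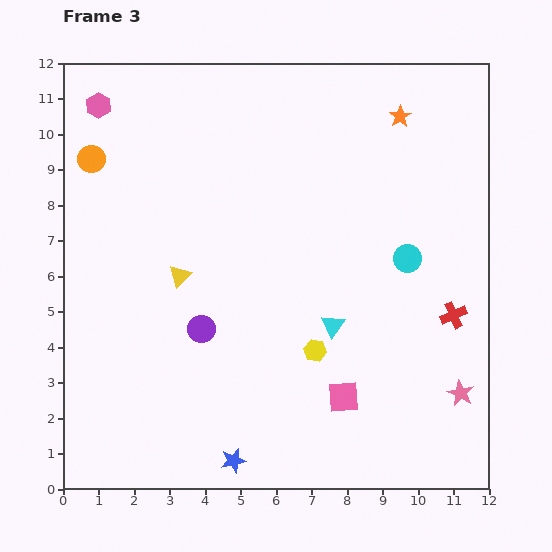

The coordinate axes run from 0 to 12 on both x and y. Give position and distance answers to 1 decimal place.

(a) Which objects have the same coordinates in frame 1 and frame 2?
the yellow hexagon, the yellow triangle, the pink hexagon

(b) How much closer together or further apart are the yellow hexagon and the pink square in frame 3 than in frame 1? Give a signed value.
-3.8

Distance in frame 1: 5.3. Distance in frame 3: 1.5.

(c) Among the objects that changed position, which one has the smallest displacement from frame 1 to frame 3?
the red cross

(moved 1.0)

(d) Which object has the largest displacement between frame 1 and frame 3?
the orange circle

(moved 7.9; next 6.8)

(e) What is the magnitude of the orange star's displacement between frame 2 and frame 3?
0.8

The orange star moved from (10.0, 9.9) to (9.5, 10.5), a distance of √(0.5² + 0.6²) ≈ 0.8.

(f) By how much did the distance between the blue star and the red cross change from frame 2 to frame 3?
+0.6

Distance in frame 2: 6.8. Distance in frame 3: 7.4.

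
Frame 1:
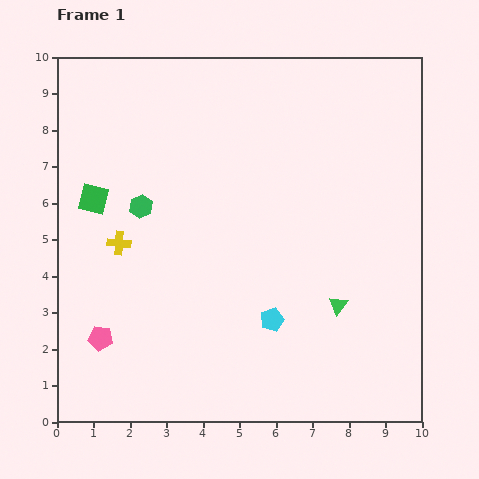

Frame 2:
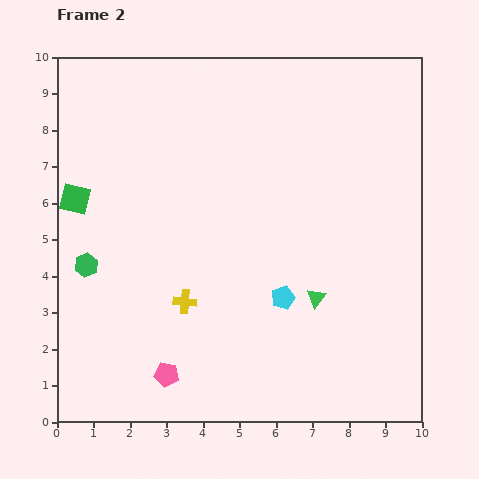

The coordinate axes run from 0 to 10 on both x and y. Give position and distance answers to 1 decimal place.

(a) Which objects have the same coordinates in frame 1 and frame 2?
none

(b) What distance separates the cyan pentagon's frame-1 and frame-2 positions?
0.7

The cyan pentagon moved from (5.9, 2.8) to (6.2, 3.4), a distance of √(0.3² + 0.6²) ≈ 0.7.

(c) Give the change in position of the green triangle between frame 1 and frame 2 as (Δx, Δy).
(-0.6, 0.2)

The green triangle was at (7.7, 3.2) in frame 1 and (7.1, 3.4) in frame 2.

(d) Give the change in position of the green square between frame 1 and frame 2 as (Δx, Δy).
(-0.5, 0.0)

The green square was at (1.0, 6.1) in frame 1 and (0.5, 6.1) in frame 2.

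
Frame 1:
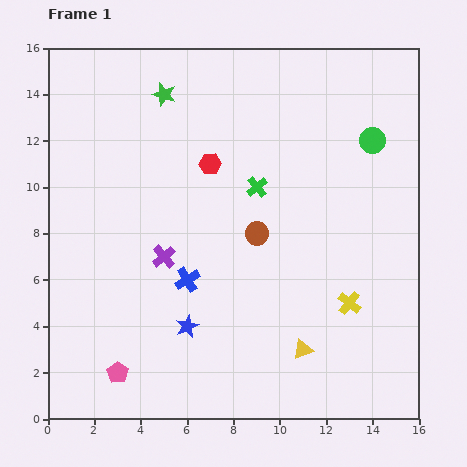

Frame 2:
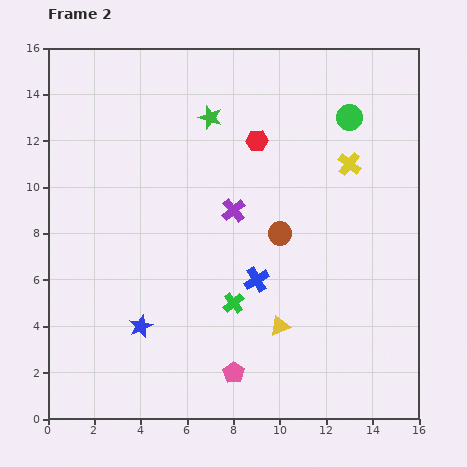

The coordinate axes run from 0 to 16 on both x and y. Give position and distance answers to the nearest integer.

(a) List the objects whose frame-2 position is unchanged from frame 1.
none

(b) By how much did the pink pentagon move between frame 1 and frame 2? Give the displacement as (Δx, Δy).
(5, 0)

The pink pentagon was at (3, 2) in frame 1 and (8, 2) in frame 2.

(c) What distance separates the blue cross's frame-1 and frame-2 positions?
3

The blue cross moved from (6, 6) to (9, 6), a distance of √(3² + 0²) ≈ 3.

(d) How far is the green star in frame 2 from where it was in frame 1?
2

The green star moved from (5, 14) to (7, 13), a distance of √(2² + 1²) ≈ 2.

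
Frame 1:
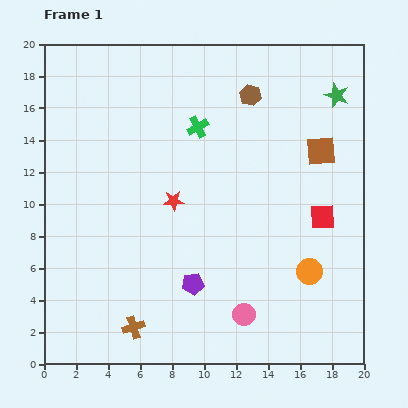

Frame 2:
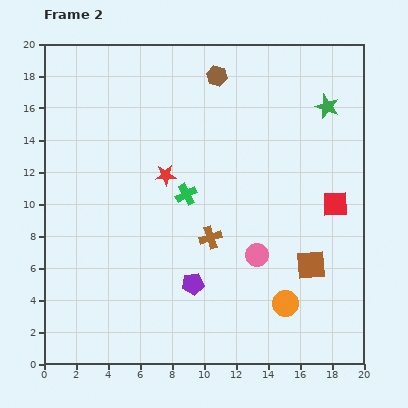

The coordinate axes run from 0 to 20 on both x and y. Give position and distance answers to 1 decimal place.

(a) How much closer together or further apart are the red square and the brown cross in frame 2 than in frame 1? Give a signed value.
-5.6

Distance in frame 1: 13.7. Distance in frame 2: 8.1.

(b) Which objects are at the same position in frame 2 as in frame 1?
the purple pentagon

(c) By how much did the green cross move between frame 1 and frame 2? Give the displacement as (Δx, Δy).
(-0.7, -4.2)

The green cross was at (9.6, 14.8) in frame 1 and (8.9, 10.6) in frame 2.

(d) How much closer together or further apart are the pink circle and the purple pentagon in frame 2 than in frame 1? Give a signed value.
+0.7

Distance in frame 1: 3.7. Distance in frame 2: 4.4.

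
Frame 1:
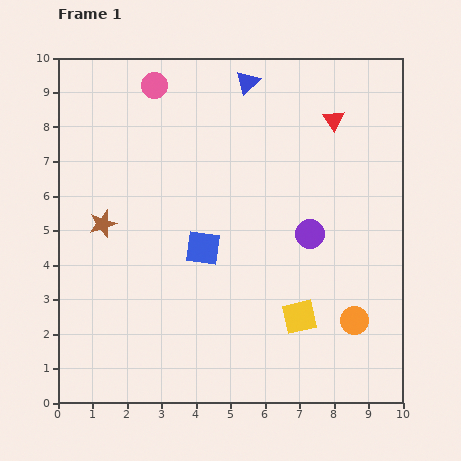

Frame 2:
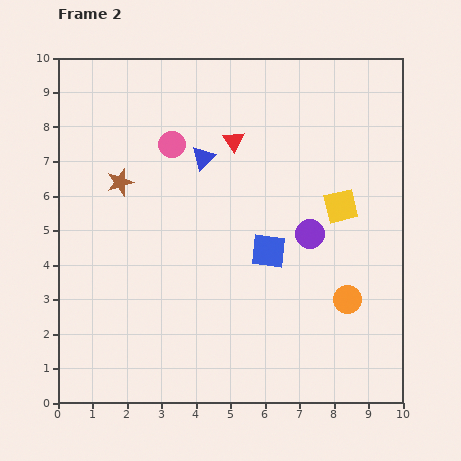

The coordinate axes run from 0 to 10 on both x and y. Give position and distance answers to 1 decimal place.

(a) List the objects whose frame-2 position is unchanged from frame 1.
the purple circle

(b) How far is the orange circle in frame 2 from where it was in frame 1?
0.6

The orange circle moved from (8.6, 2.4) to (8.4, 3.0), a distance of √(0.2² + 0.6²) ≈ 0.6.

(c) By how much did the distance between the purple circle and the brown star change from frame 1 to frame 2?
-0.3

Distance in frame 1: 6.0. Distance in frame 2: 5.7.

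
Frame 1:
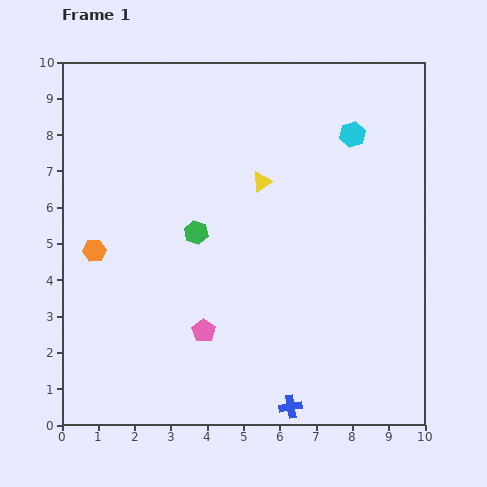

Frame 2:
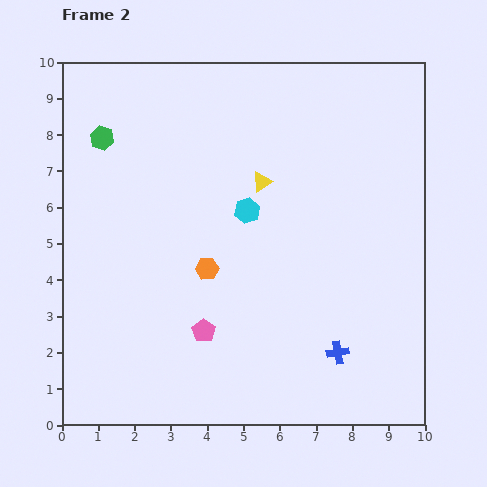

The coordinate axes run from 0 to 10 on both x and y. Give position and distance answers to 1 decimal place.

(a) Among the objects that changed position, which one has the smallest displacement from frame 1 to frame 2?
the blue cross

(moved 2.0)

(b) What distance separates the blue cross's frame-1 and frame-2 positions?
2.0

The blue cross moved from (6.3, 0.5) to (7.6, 2.0), a distance of √(1.3² + 1.5²) ≈ 2.0.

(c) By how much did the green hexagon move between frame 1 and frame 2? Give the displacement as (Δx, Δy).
(-2.6, 2.6)

The green hexagon was at (3.7, 5.3) in frame 1 and (1.1, 7.9) in frame 2.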